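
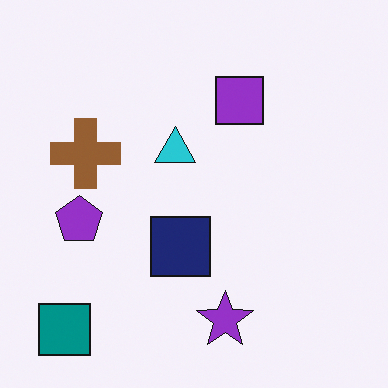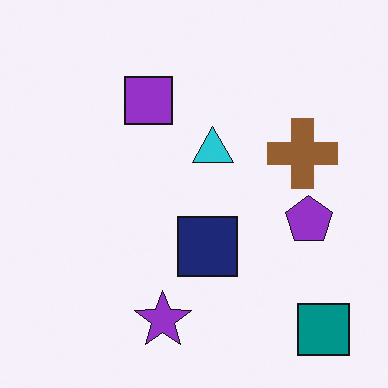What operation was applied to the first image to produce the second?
The image was flipped horizontally (left ↔ right).

The teal square is in the bottom-left of the first image and the bottom-right of the second — shapes on opposite sides of the vertical midline have swapped in a mirror flip.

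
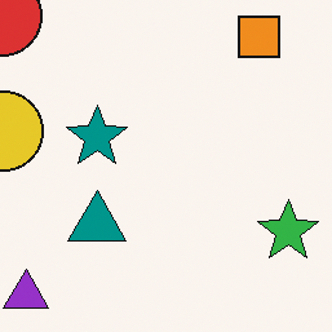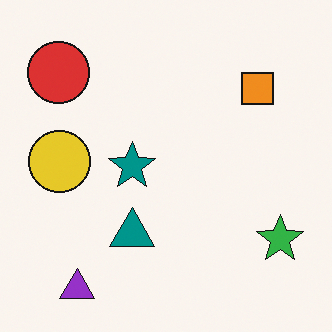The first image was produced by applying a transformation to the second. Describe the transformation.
This is the original image cropped to a modestly smaller region and rescaled.

The visible shapes are larger and the field of view is narrower; shapes near the original edges may be partly or wholly outside the frame — a crop-and-rescale.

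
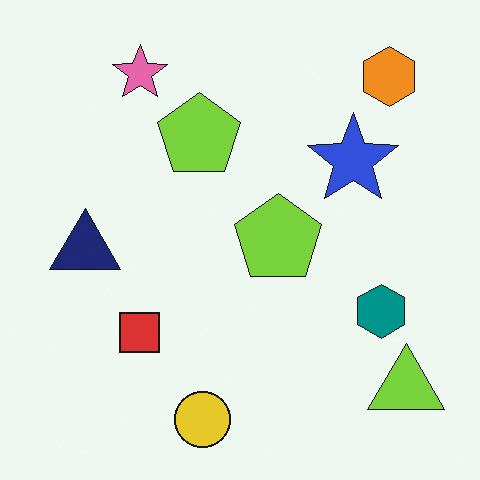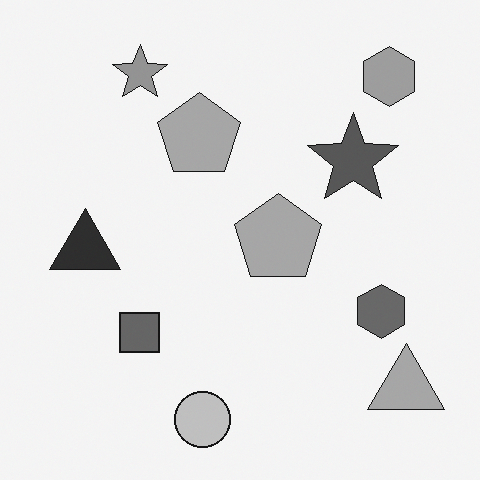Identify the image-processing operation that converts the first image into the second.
The second image is the first converted to grayscale.

All color is removed — every shape is now a shade of grey.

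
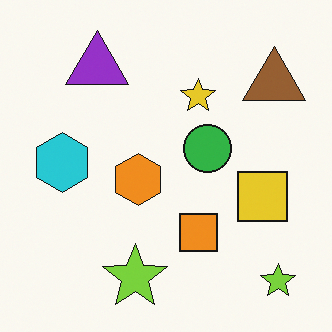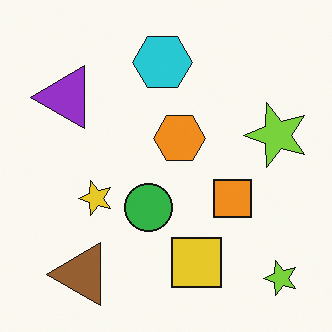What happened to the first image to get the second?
It was transposed (reflected across the top-left ↔ bottom-right diagonal).

Shapes have swapped their row and column positions — what was in the top-right is now in the bottom-left — a diagonal reflection.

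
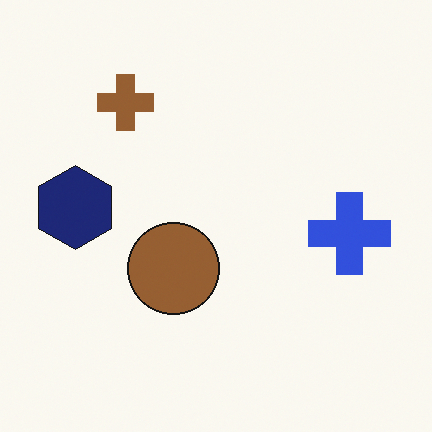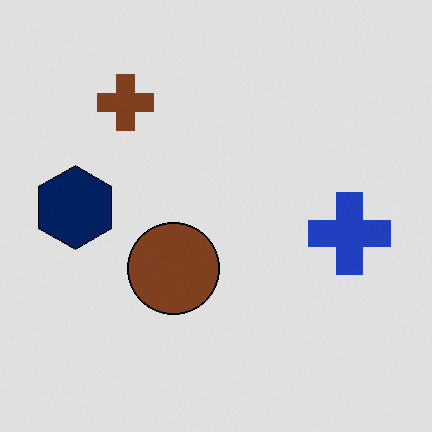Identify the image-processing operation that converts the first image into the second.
It was posterized to a reduced palette.

Each flat color has snapped to a coarser quantized level — most visibly, the near-white background has dropped to a flat grey.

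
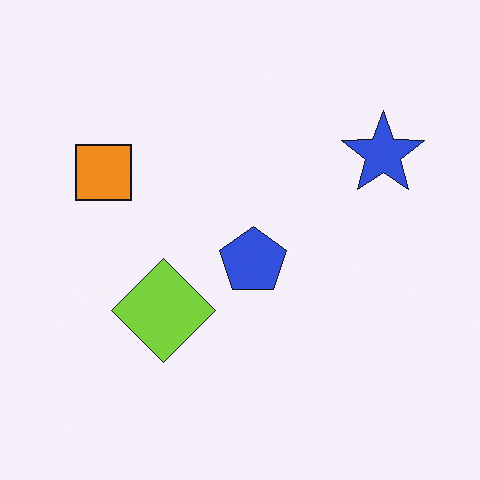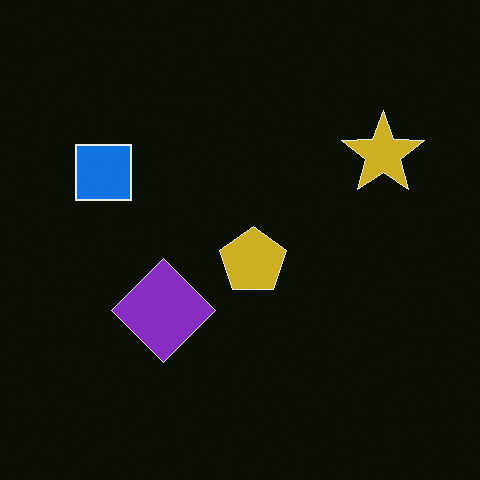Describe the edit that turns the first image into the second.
The image was color-inverted (negative).

The light background has become dark and every shape's color is its complement — a photographic negative.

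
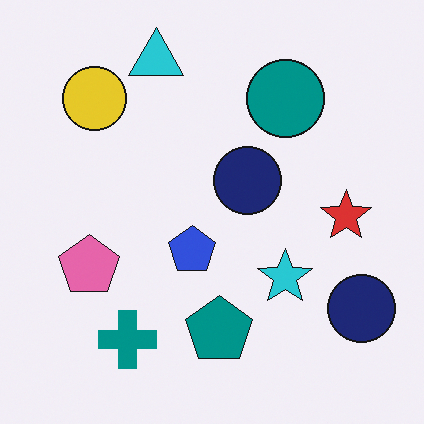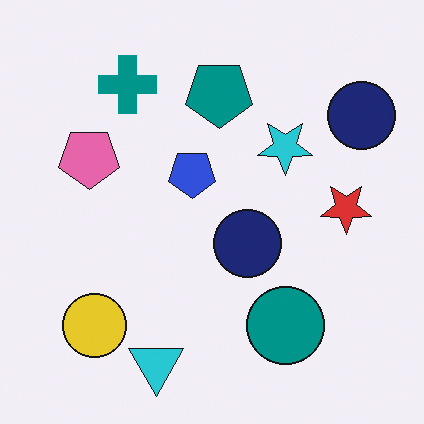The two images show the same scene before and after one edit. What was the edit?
The second image is the first flipped vertically (top ↔ bottom).

The cyan triangle is in the top of the first image and the bottom of the second — shapes on opposite sides of the horizontal midline have swapped in a mirror flip.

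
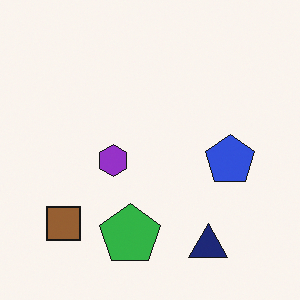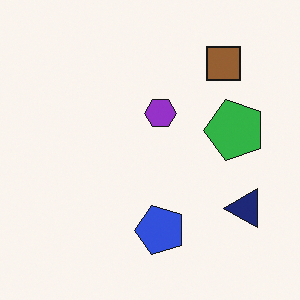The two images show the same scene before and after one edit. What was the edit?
This is the original image transposed (reflected across the top-left ↔ bottom-right diagonal).

Shapes have swapped their row and column positions — what was in the top-right is now in the bottom-left — a diagonal reflection.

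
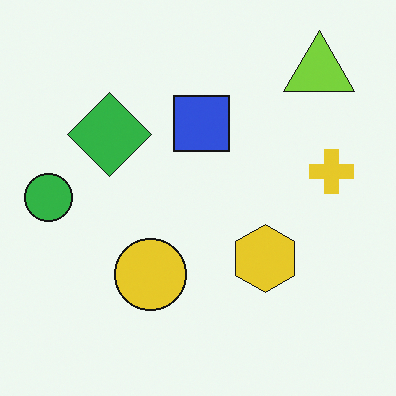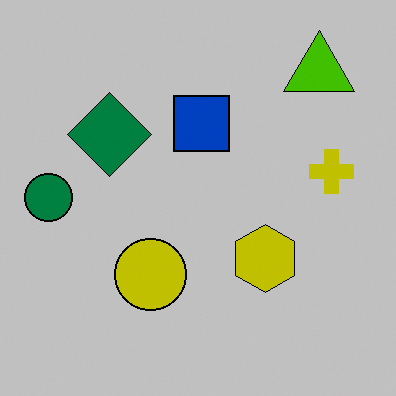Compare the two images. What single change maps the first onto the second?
The second image is the first heavily posterized to just a handful of flat colors.

Each flat color has snapped to a coarser quantized level — most visibly, the near-white background has dropped to a flat grey.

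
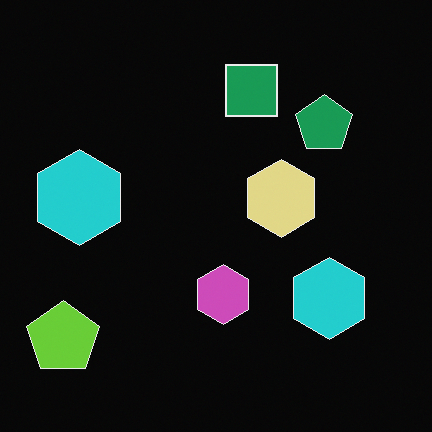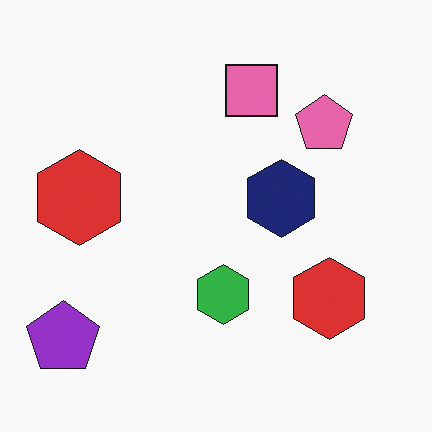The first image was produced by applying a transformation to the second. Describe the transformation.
This is the original image color-inverted (negative).

The light background has become dark and every shape's color is its complement — a photographic negative.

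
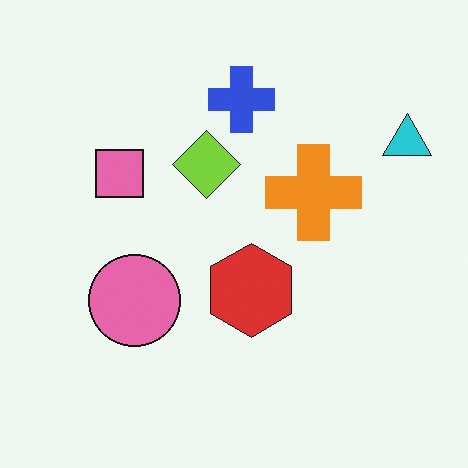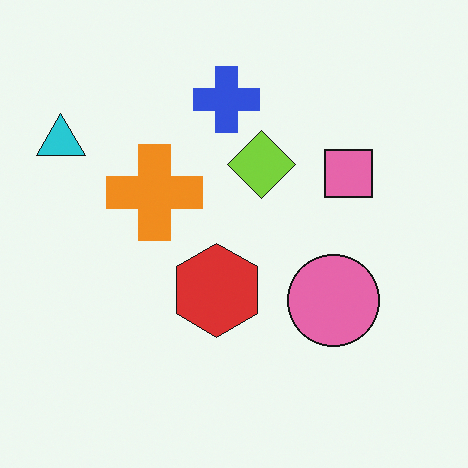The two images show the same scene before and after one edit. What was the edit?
It was flipped horizontally (left ↔ right).

The cyan triangle is in the top-right of the first image and the top-left of the second — shapes on opposite sides of the vertical midline have swapped in a mirror flip.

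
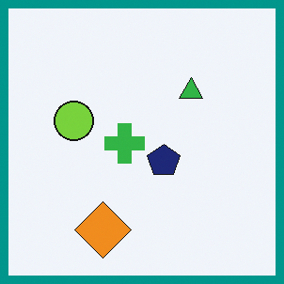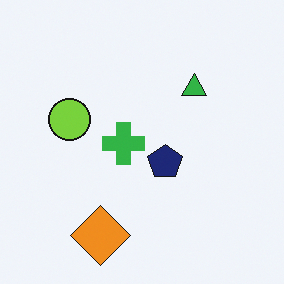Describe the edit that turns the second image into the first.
It was framed with a teal border.

A solid teal frame runs around the edge of the first image, with the content slightly shrunk inside it.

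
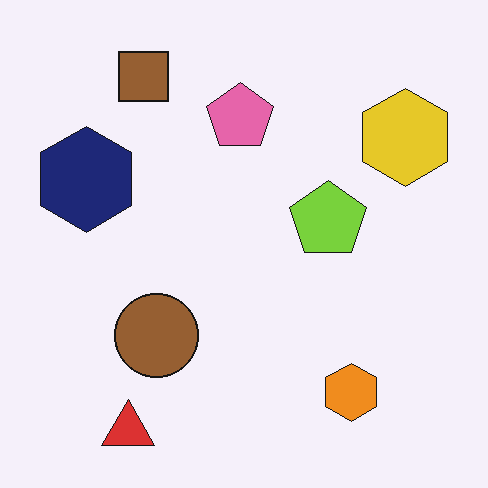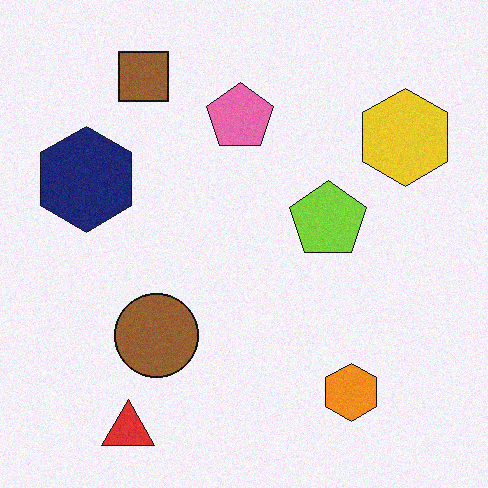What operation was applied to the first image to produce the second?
It was degraded with a light layer of grain.

Random speckle covers the whole image, including the flat background.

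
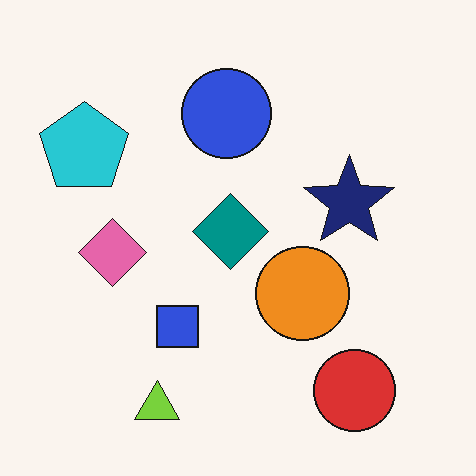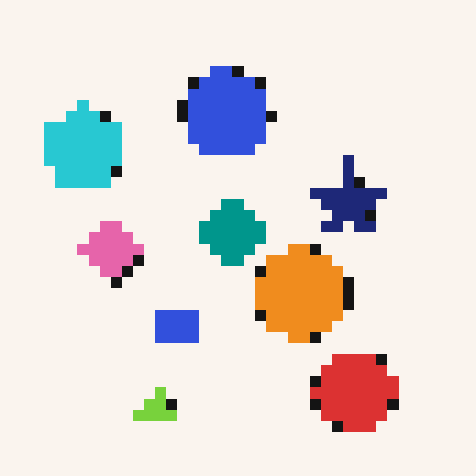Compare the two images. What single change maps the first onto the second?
The transformation is: coarsely pixelated.

Shapes are reduced to large square blocks; fine edges and outlines are lost — a downscale-then-upscale (mosaic) effect.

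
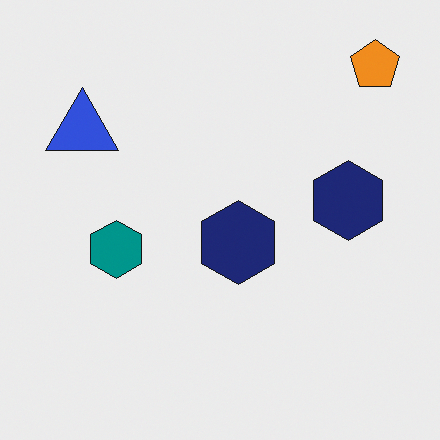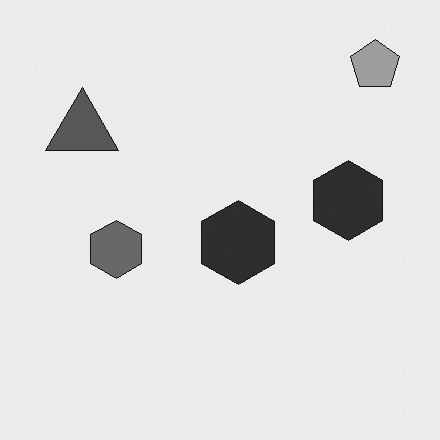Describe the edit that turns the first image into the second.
The second image is the first converted to grayscale.

All color is removed — every shape is now a shade of grey.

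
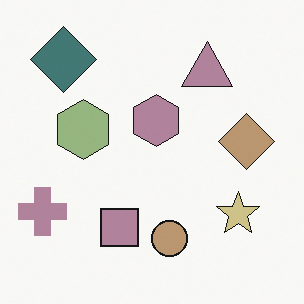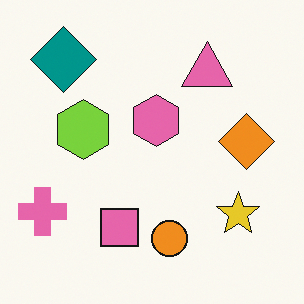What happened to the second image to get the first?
Made much more muted (saturation change).

All colors are more muted and greyish — a global saturation change.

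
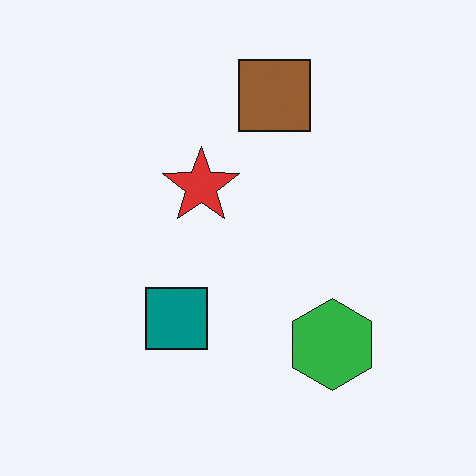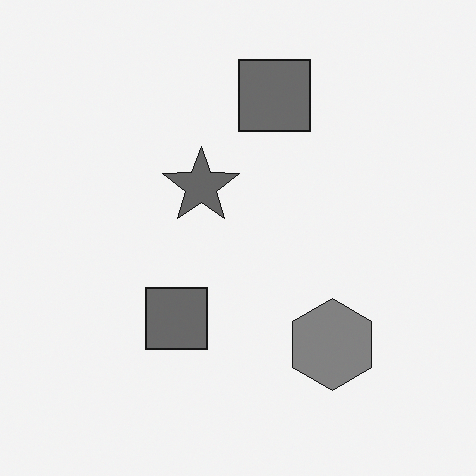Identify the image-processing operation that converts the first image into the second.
This is the original image converted to grayscale.

All color is removed — every shape is now a shade of grey.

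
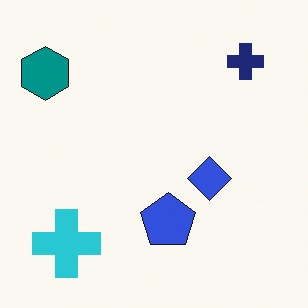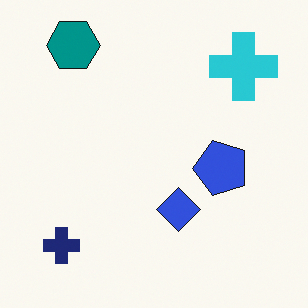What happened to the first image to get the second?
The image was transposed (reflected across the top-left ↔ bottom-right diagonal).

Shapes have swapped their row and column positions — what was in the top-right is now in the bottom-left — a diagonal reflection.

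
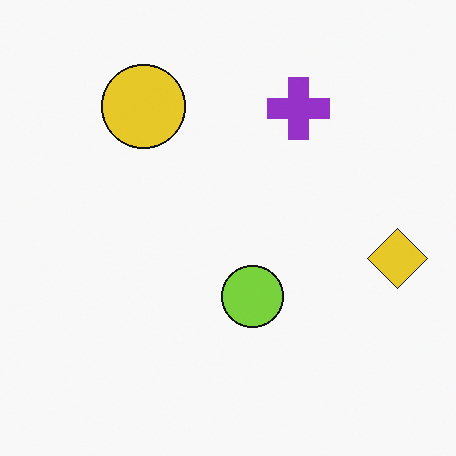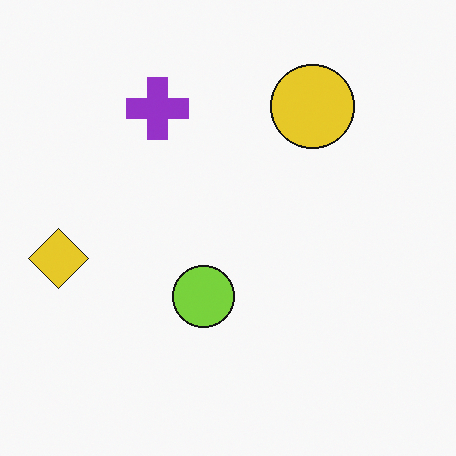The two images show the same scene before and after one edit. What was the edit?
It was flipped horizontally (left ↔ right).

The yellow diamond is in the right of the first image and the left of the second — shapes on opposite sides of the vertical midline have swapped in a mirror flip.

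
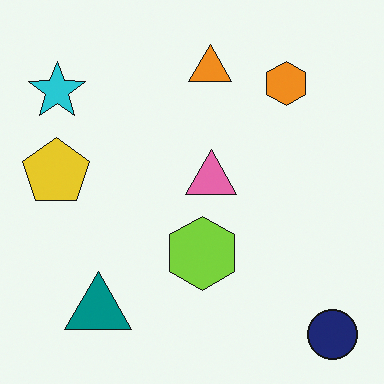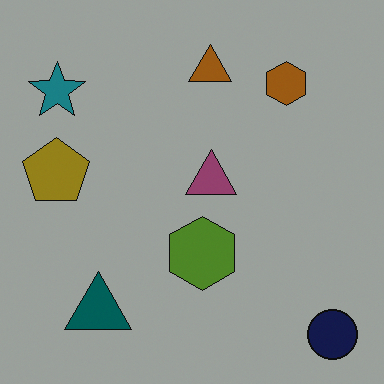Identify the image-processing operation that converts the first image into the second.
The transformation is: noticeably darkened.

Every pixel — background and shapes alike — is uniformly darkened.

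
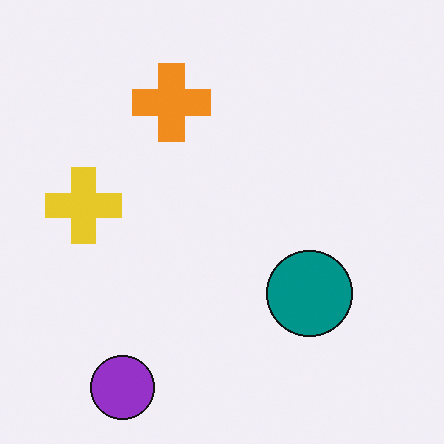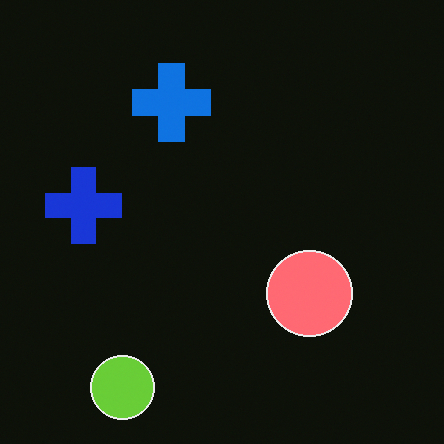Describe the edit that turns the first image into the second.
The transformation is: color-inverted (negative).

The light background has become dark and every shape's color is its complement — a photographic negative.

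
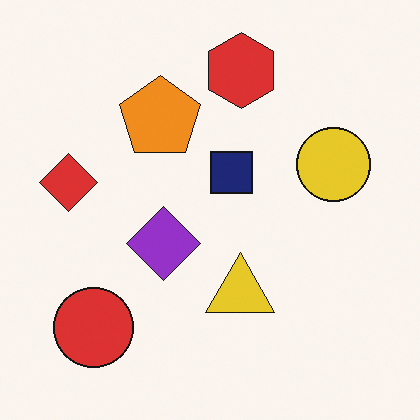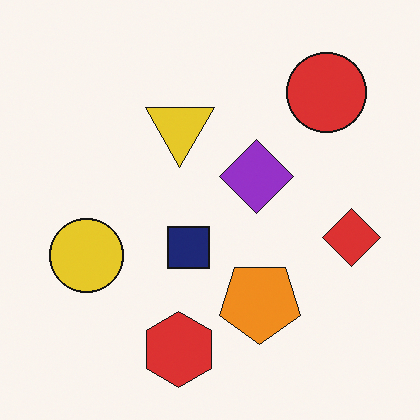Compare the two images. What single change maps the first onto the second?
The image was rotated 180°.

The red circle sits in the bottom-left of the first image and the top-right of the second — consistent with a whole-image 180° rotation.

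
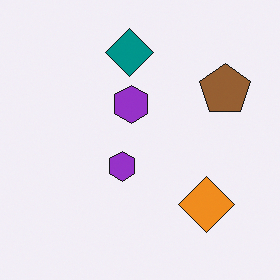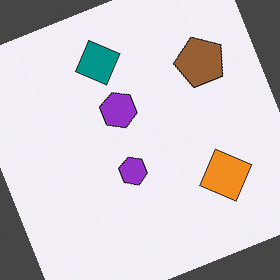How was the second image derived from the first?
Rotated counter-clockwise by a clearly visible amount.

Every shape is tilted by the same angle and the image corners show triangular fill wedges — a whole-image rotation by a non-right angle.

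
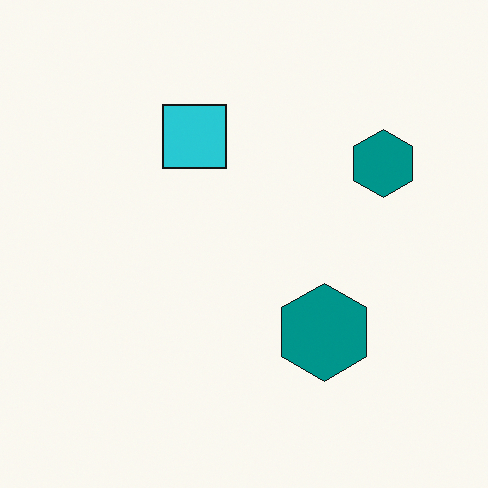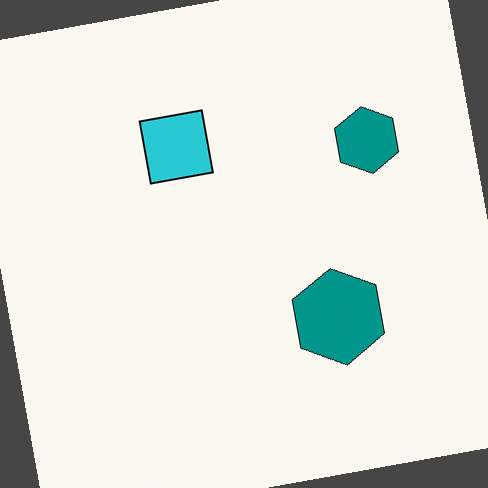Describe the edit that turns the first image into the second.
It was rotated counter-clockwise by a slight angle.

Every shape is tilted by the same angle and the image corners show triangular fill wedges — a whole-image rotation by a non-right angle.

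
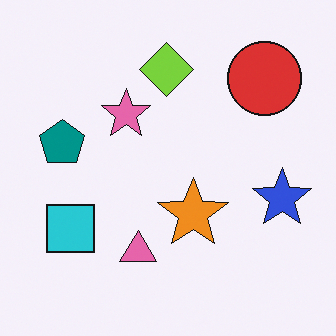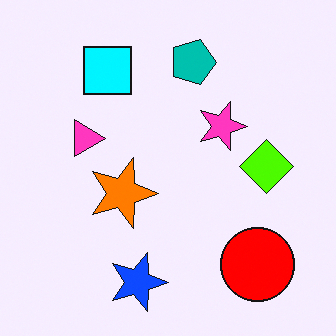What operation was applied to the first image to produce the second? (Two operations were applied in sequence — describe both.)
It was rotated 90° clockwise, then heavily oversaturated.

The red circle sits in the top-right of the first image and the bottom-right of the second — consistent with a whole-image 90° clockwise rotation. All colors are more vivid — a global saturation change.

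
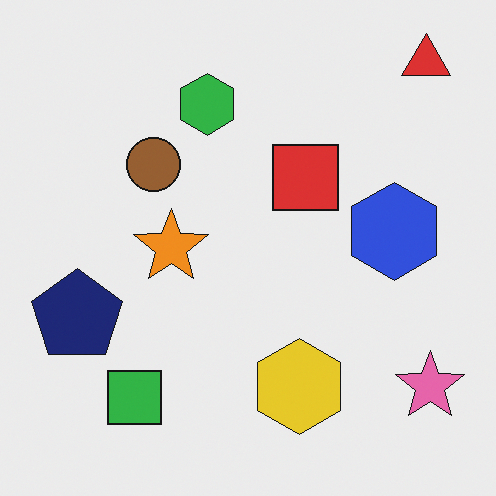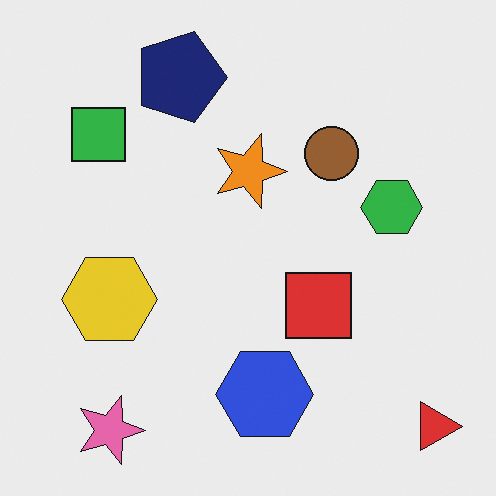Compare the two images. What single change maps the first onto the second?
This is the original image rotated 90° clockwise.

The red triangle sits in the top-right of the first image and the bottom-right of the second — consistent with a whole-image 90° clockwise rotation.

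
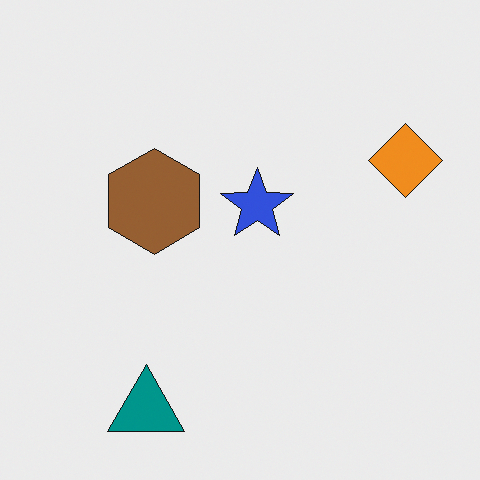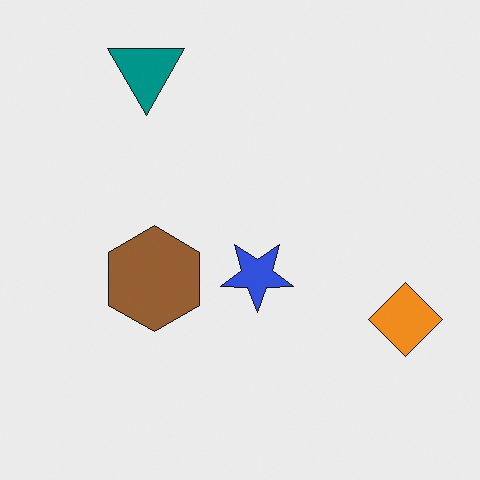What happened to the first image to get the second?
The image was flipped vertically (top ↔ bottom).

The teal triangle is in the bottom-left of the first image and the top-left of the second — shapes on opposite sides of the horizontal midline have swapped in a mirror flip.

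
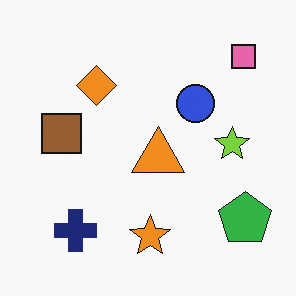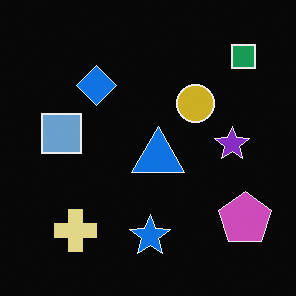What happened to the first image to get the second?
This is the original image color-inverted (negative).

The light background has become dark and every shape's color is its complement — a photographic negative.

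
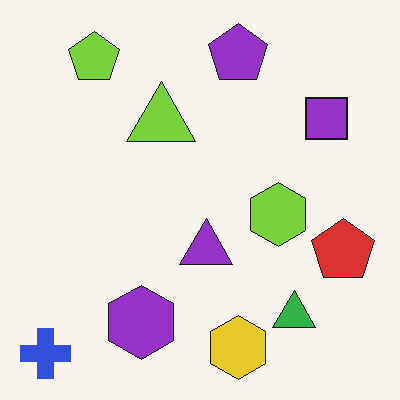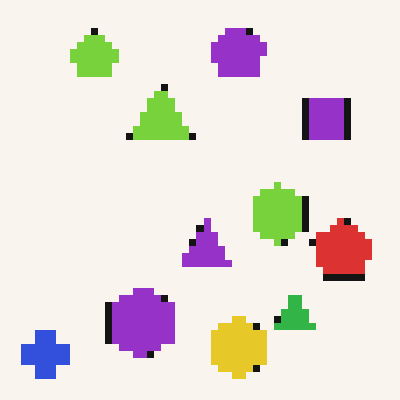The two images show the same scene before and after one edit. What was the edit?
This is the original image moderately pixelated.

Shapes are reduced to large square blocks; fine edges and outlines are lost — a downscale-then-upscale (mosaic) effect.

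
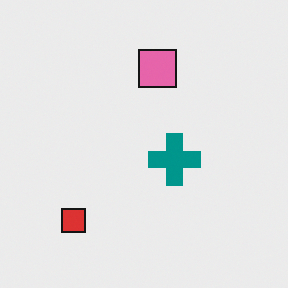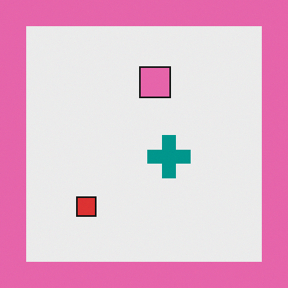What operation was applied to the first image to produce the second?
The image was framed with a pink border.

A solid pink frame runs around the edge of the second image, with the content slightly shrunk inside it.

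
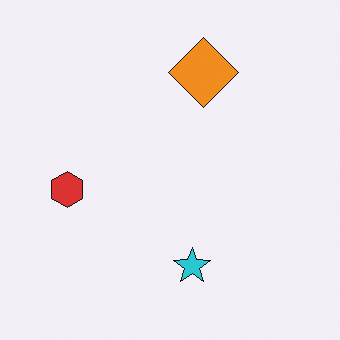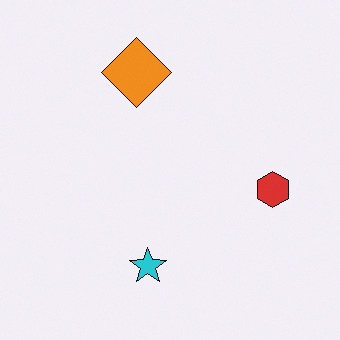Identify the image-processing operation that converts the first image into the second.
It was flipped horizontally (left ↔ right).

The red hexagon is in the left of the first image and the right of the second — shapes on opposite sides of the vertical midline have swapped in a mirror flip.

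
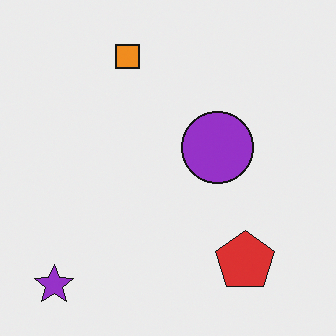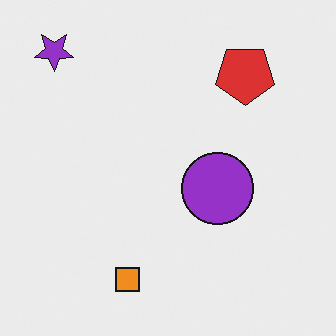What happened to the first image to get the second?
The second image is the first flipped vertically (top ↔ bottom).

The purple star is in the bottom-left of the first image and the top-left of the second — shapes on opposite sides of the horizontal midline have swapped in a mirror flip.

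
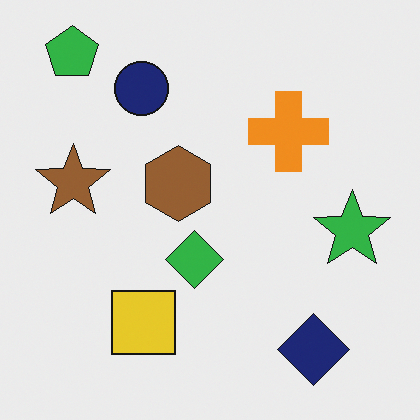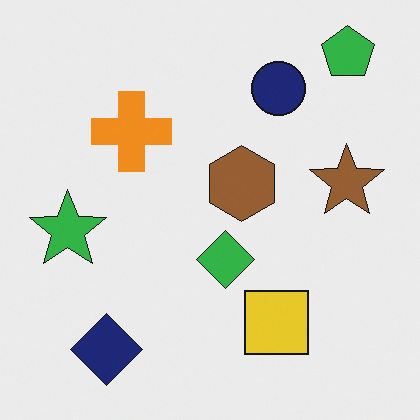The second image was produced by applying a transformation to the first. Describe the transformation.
The second image is the first flipped horizontally (left ↔ right).

The green star is in the right of the first image and the left of the second — shapes on opposite sides of the vertical midline have swapped in a mirror flip.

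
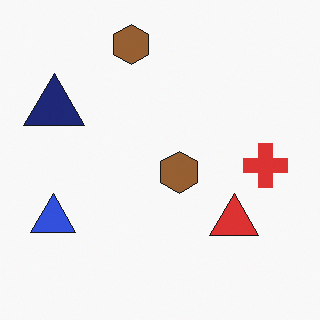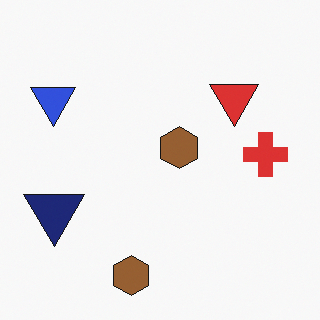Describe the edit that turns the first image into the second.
The image was flipped vertically (top ↔ bottom).

The red triangle is in the bottom-right of the first image and the top-right of the second — shapes on opposite sides of the horizontal midline have swapped in a mirror flip.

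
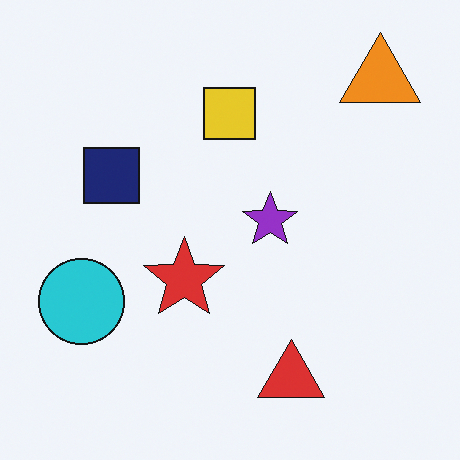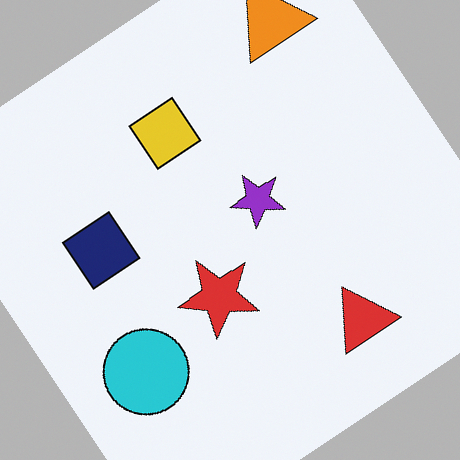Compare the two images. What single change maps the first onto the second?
The second image is the first rotated counter-clockwise by a large amount — several tens of degrees.

Every shape is tilted by the same angle and the image corners show triangular fill wedges — a whole-image rotation by a non-right angle.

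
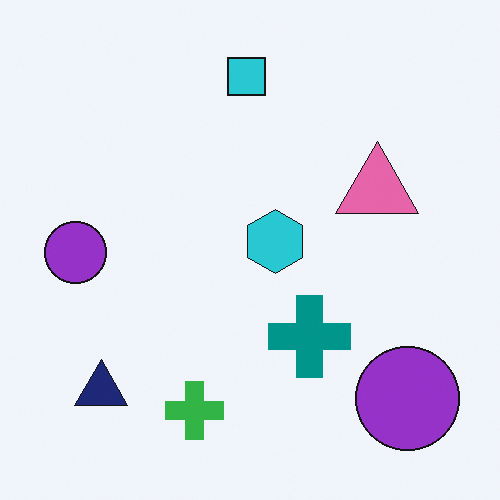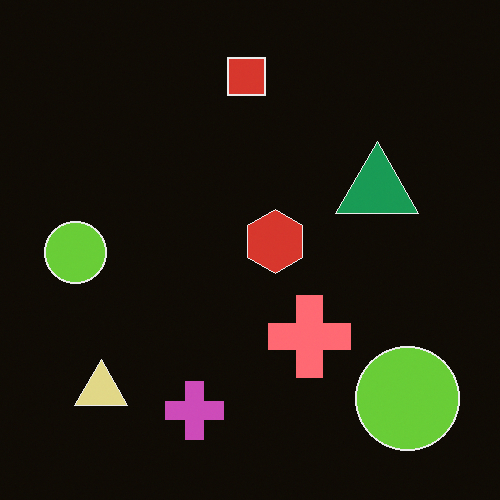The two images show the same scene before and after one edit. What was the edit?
The second image is the first color-inverted (negative).

The light background has become dark and every shape's color is its complement — a photographic negative.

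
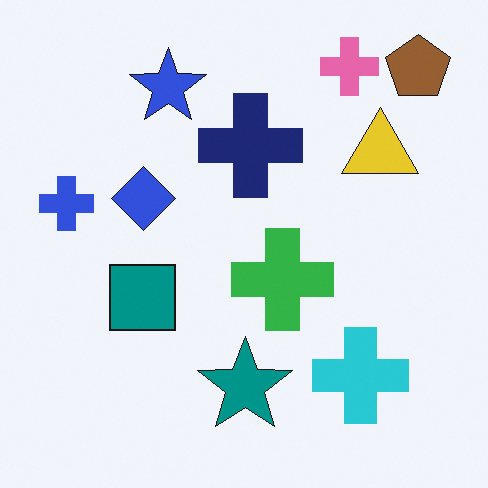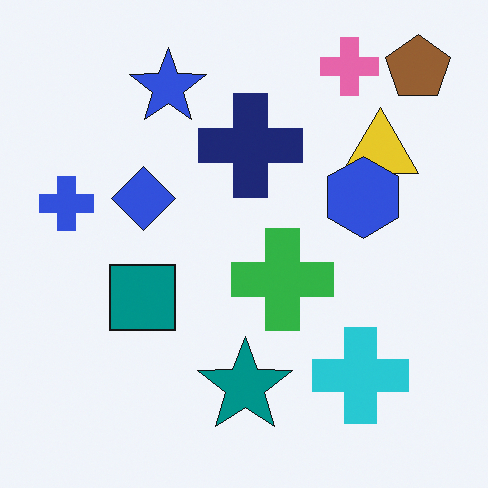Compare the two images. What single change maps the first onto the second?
It was overlaid with an additional blue hexagon.

A blue hexagon appears in the second image that is absent from the first.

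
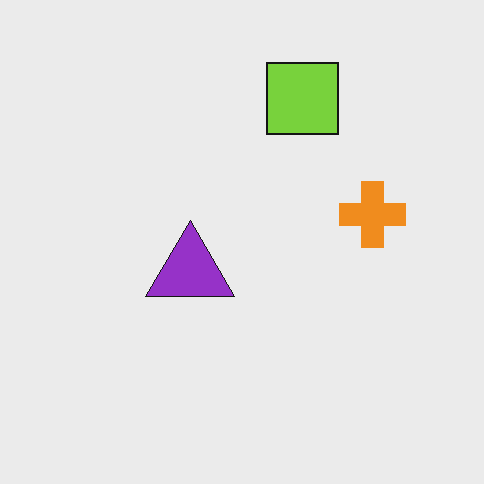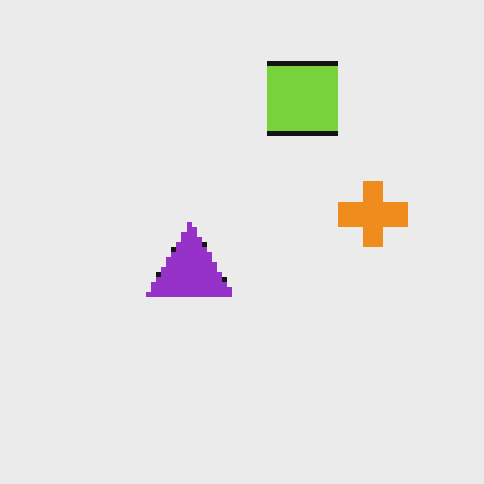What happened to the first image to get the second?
This is the original image mildly pixelated.

Shapes are reduced to large square blocks; fine edges and outlines are lost — a downscale-then-upscale (mosaic) effect.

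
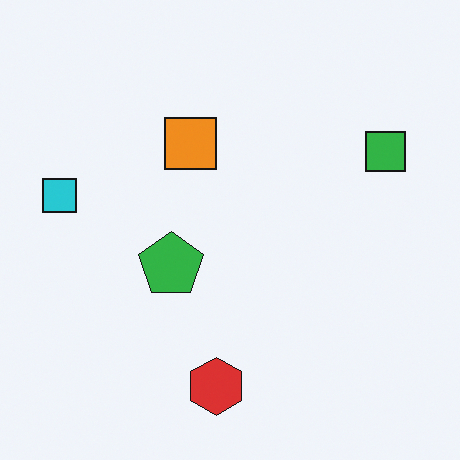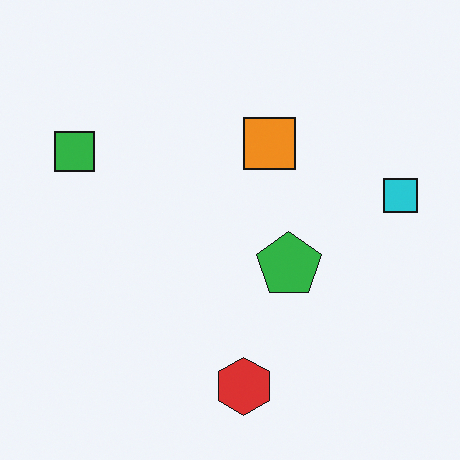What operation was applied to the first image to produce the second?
The second image is the first flipped horizontally (left ↔ right).

The cyan square is in the left of the first image and the right of the second — shapes on opposite sides of the vertical midline have swapped in a mirror flip.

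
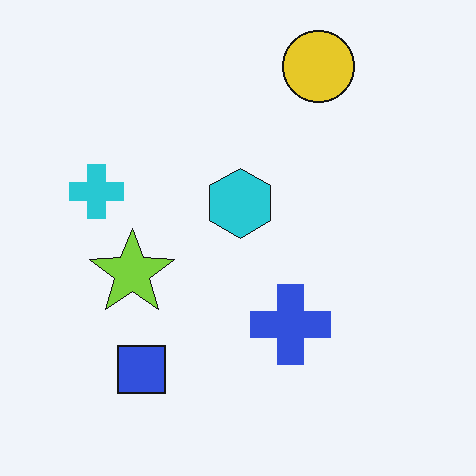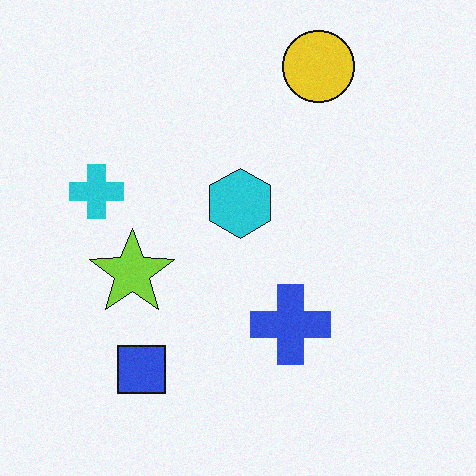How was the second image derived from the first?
The image was degraded with a light layer of grain.

Random speckle covers the whole image, including the flat background.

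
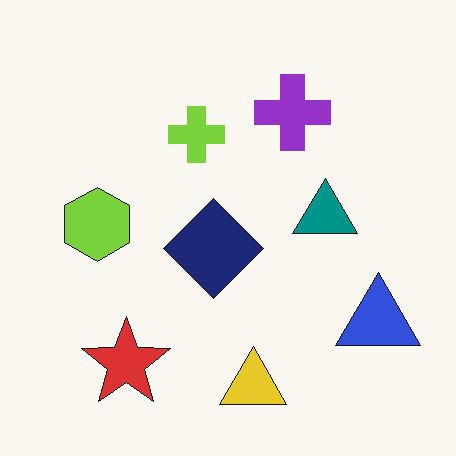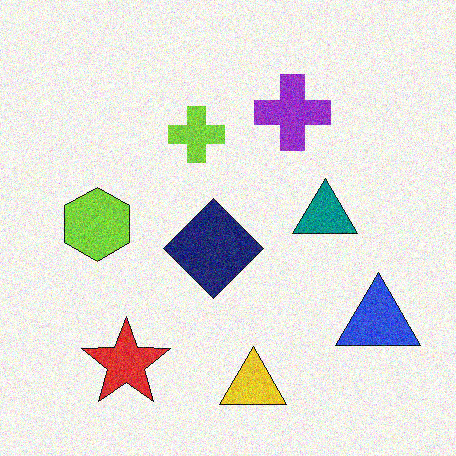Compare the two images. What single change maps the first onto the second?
This is the original image degraded with moderate additive noise.

Random speckle covers the whole image, including the flat background.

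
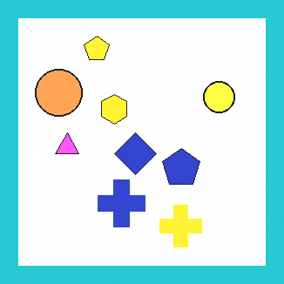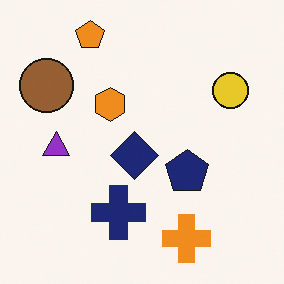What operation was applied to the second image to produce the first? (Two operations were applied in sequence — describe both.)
It was noticeably brightened, then framed with a cyan border.

Every pixel — background and shapes alike — is uniformly brightened. A solid cyan frame runs around the edge of the first image, with the content slightly shrunk inside it.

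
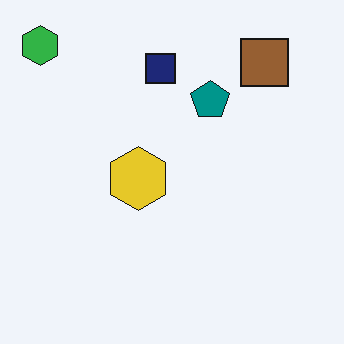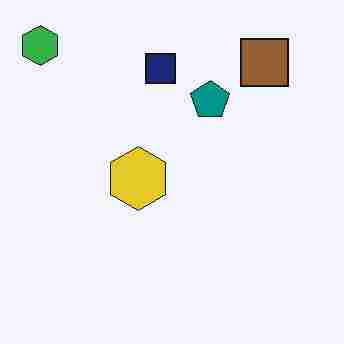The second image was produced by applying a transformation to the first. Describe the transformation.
This is the original image heavily JPEG-compressed with obvious blocking artifacts.

Blocky 8×8 compression artifacts appear around shape edges and the flat background shows ringing — characteristic JPEG degradation.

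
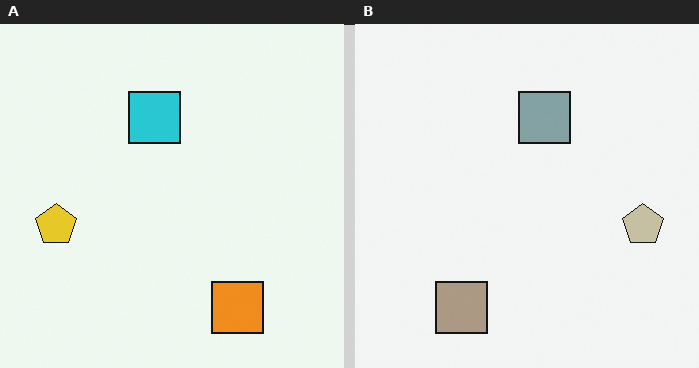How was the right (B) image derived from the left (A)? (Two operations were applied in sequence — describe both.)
Flipped horizontally (left ↔ right), then heavily desaturated.

The yellow pentagon is in the left of the left (A) image and the right of the right (B) — shapes on opposite sides of the vertical midline have swapped in a mirror flip. All colors are more muted and greyish — a global saturation change.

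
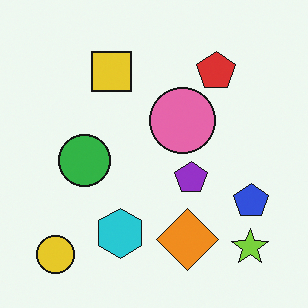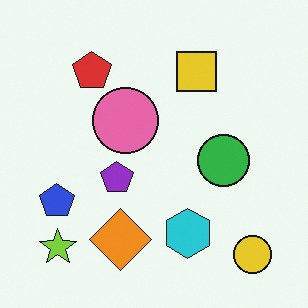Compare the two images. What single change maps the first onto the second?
The image was flipped horizontally (left ↔ right).

The yellow circle is in the bottom-left of the first image and the bottom-right of the second — shapes on opposite sides of the vertical midline have swapped in a mirror flip.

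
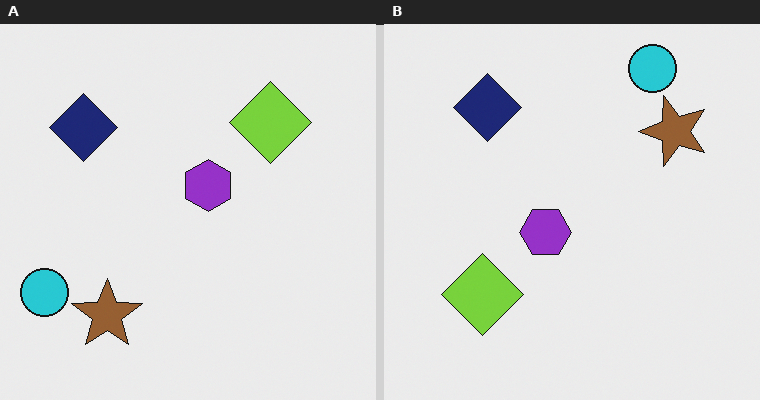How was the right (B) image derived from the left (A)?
Transposed (reflected across the top-left ↔ bottom-right diagonal).

Shapes have swapped their row and column positions — what was in the top-right is now in the bottom-left — a diagonal reflection.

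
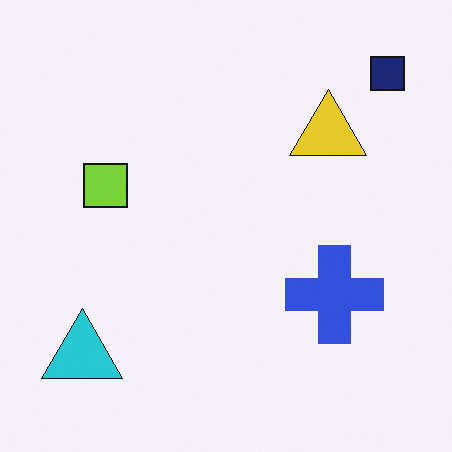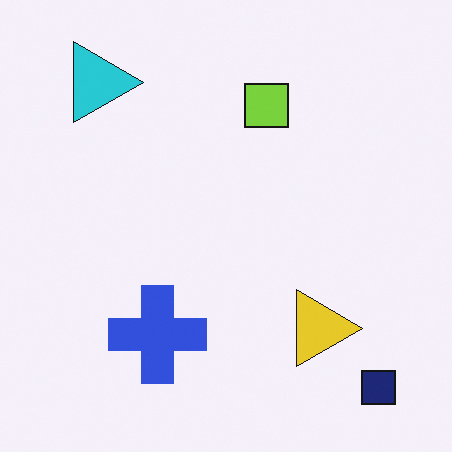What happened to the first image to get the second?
It was rotated 90° clockwise.

The navy square sits in the top-right of the first image and the bottom-right of the second — consistent with a whole-image 90° clockwise rotation.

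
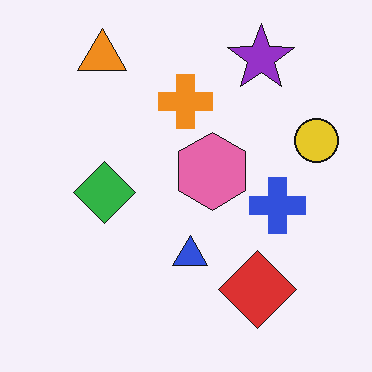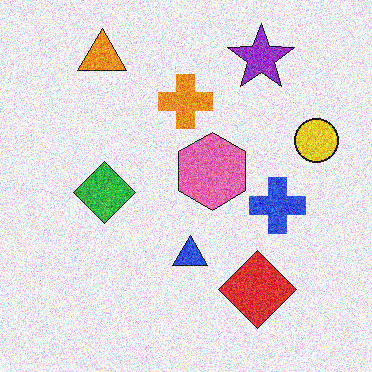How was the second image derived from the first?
The transformation is: degraded with a thick layer of grain.

Random speckle covers the whole image, including the flat background.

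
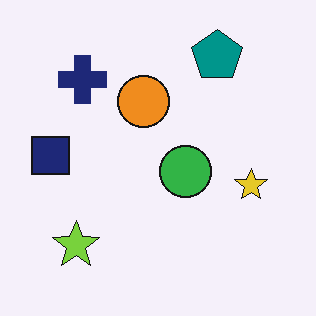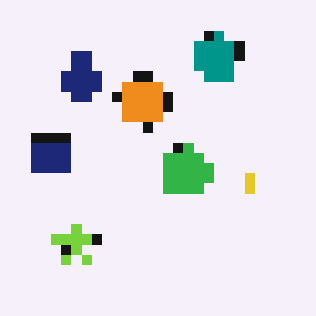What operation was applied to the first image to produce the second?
The second image is the first coarsely pixelated.

Shapes are reduced to large square blocks; fine edges and outlines are lost — a downscale-then-upscale (mosaic) effect.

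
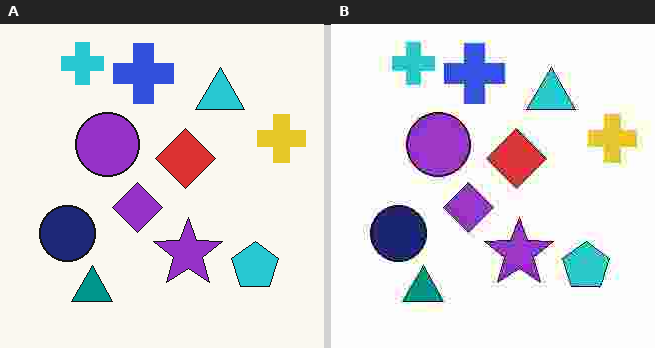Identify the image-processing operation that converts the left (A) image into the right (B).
The transformation is: degraded with heavy JPEG compression.

Blocky 8×8 compression artifacts appear around shape edges and the flat background shows ringing — characteristic JPEG degradation.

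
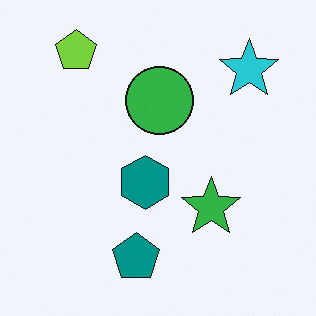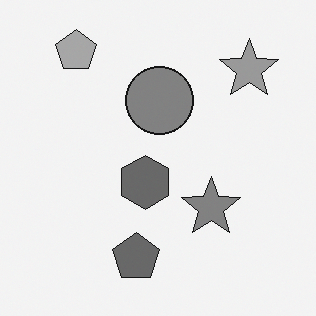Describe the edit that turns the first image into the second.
The second image is the first converted to grayscale.

All color is removed — every shape is now a shade of grey.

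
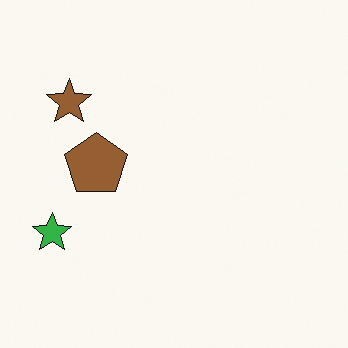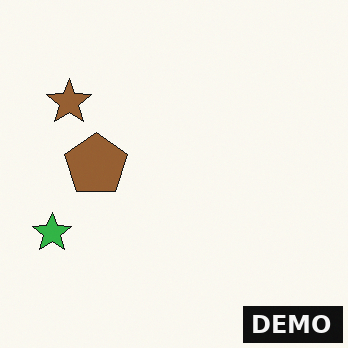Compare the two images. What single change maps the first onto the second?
The image was watermarked with the text "DEMO" in the lower-right corner.

A dark label reading "DEMO" appears in the lower-right corner.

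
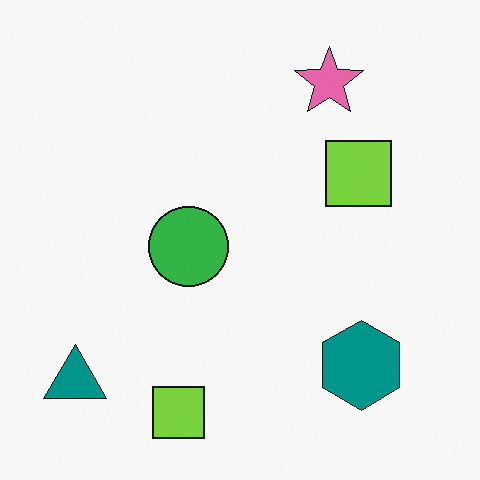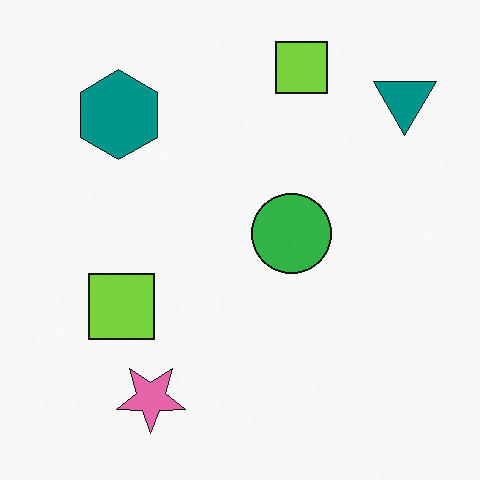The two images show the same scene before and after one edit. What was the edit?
This is the original image rotated 180°.

The teal triangle sits in the bottom-left of the first image and the top-right of the second — consistent with a whole-image 180° rotation.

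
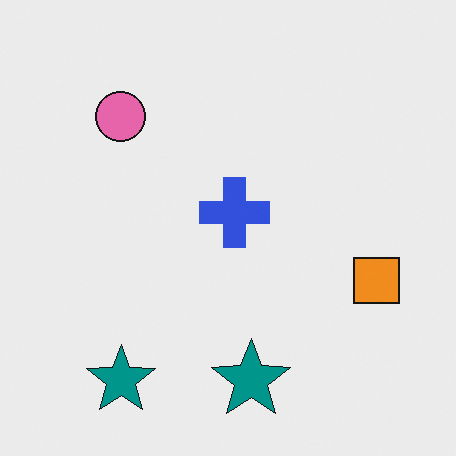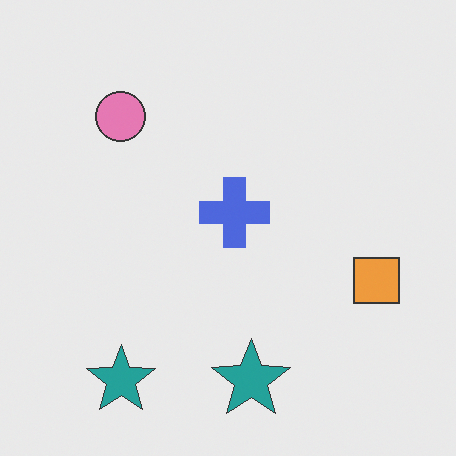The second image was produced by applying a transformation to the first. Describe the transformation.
The second image is the first given slightly reduced contrast.

Tones are pushed toward mid-grey across the whole image — a global contrast change.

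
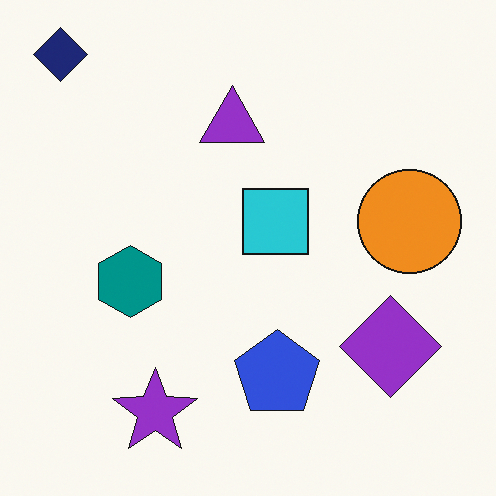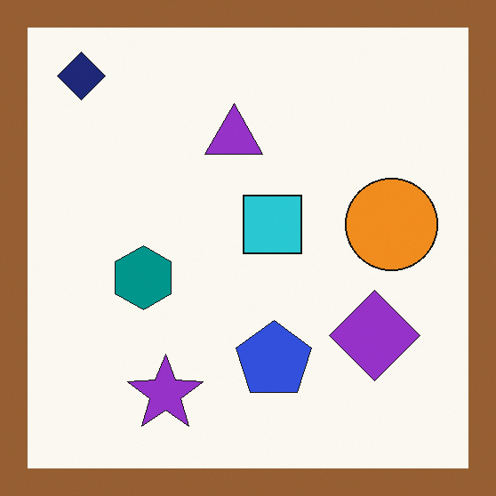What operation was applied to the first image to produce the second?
The second image is the first framed with a brown border.

A solid brown frame runs around the edge of the second image, with the content slightly shrunk inside it.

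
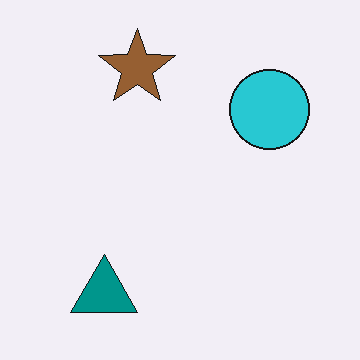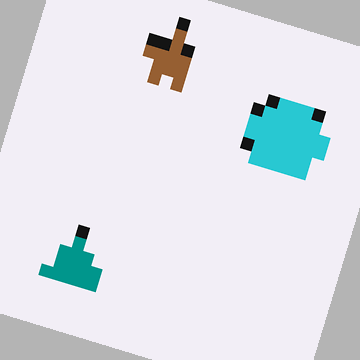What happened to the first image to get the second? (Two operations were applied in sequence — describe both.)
This is the original image heavily pixelated into large blocks, then rotated clockwise by a moderate amount.

Shapes are reduced to large square blocks; fine edges and outlines are lost — a downscale-then-upscale (mosaic) effect. Every shape is tilted by the same angle and the image corners show triangular fill wedges — a whole-image rotation by a non-right angle.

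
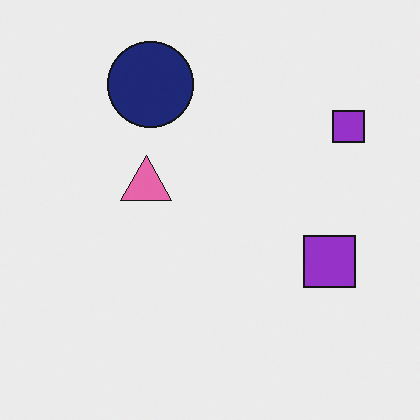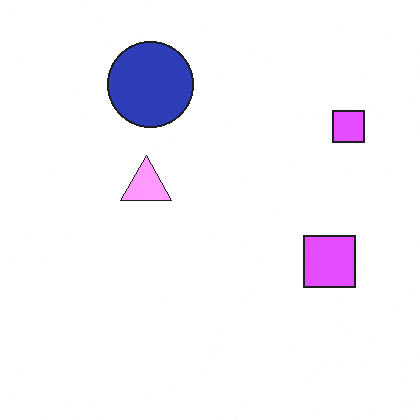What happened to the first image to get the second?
The second image is the first brightened a lot.

Every pixel — background and shapes alike — is uniformly brightened.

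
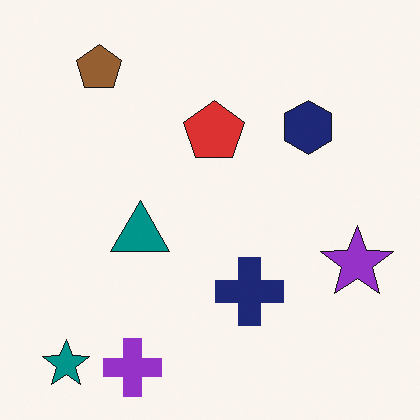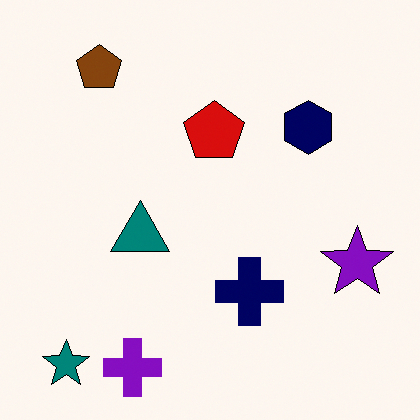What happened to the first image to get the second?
The image was given slightly increased contrast.

Tones are pushed away from mid-grey across the whole image — a global contrast change.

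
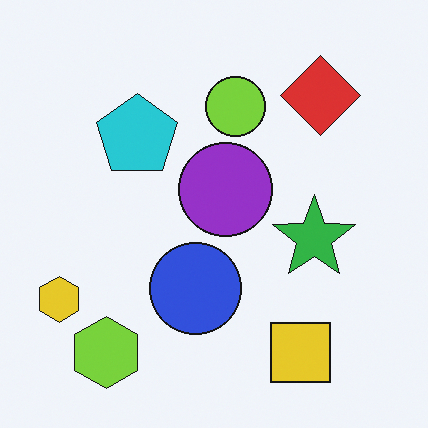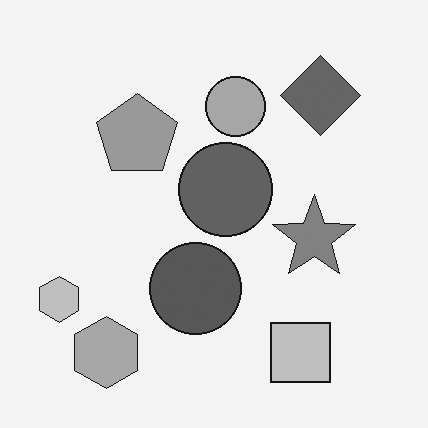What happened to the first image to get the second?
It was converted to grayscale.

All color is removed — every shape is now a shade of grey.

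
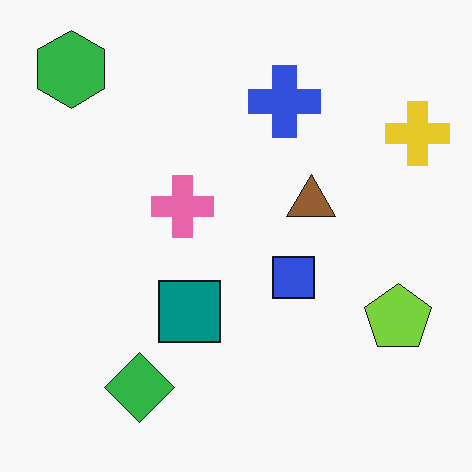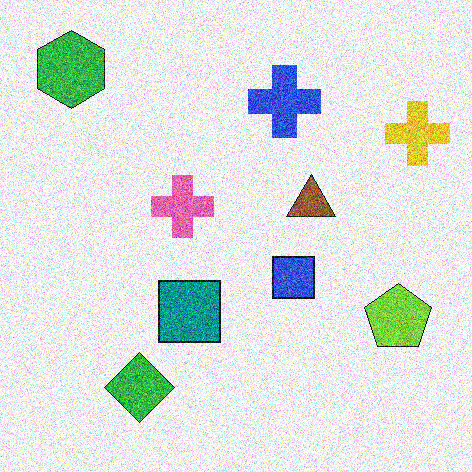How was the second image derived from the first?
The transformation is: degraded with a thick layer of grain.

Random speckle covers the whole image, including the flat background.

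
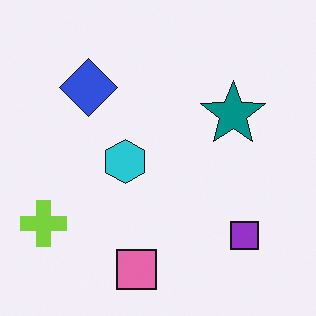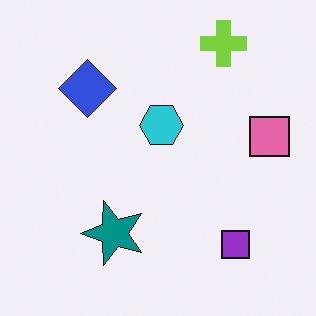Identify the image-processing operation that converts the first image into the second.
Transposed (reflected across the top-left ↔ bottom-right diagonal).

Shapes have swapped their row and column positions — what was in the top-right is now in the bottom-left — a diagonal reflection.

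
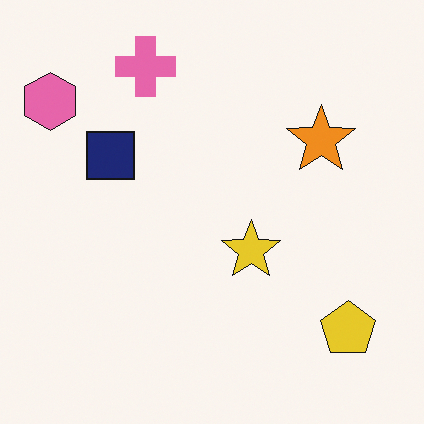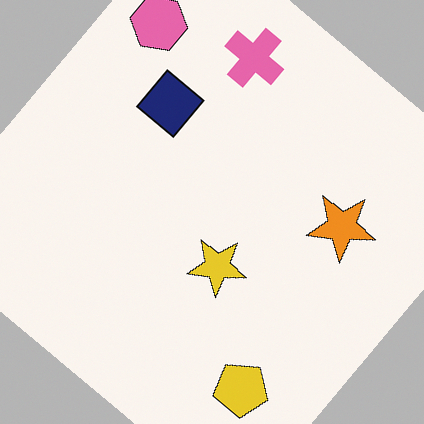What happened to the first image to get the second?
This is the original image rotated clockwise by a large amount — several tens of degrees.

Every shape is tilted by the same angle and the image corners show triangular fill wedges — a whole-image rotation by a non-right angle.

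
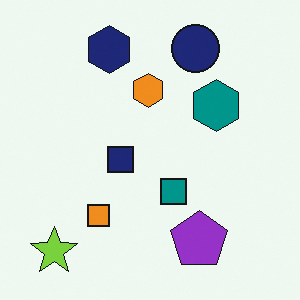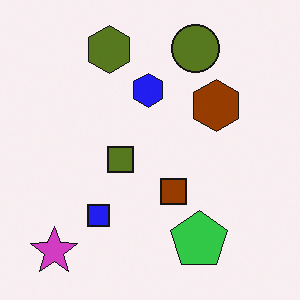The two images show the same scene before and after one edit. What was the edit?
It was hue-shifted by a large amount.

Every shape's color has rotated by the same amount around the hue wheel — a uniform hue shift.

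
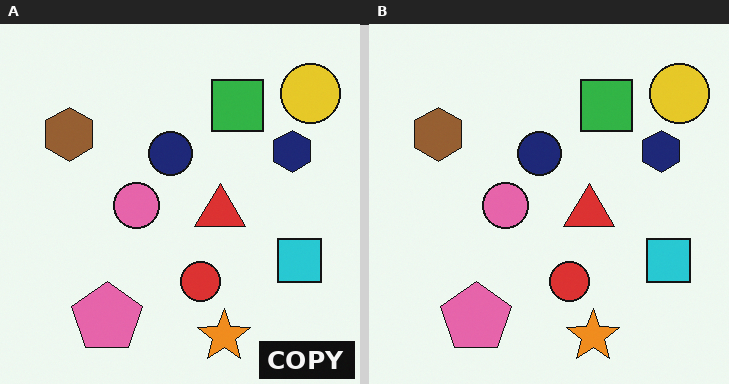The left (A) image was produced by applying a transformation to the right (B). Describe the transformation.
This is the original image watermarked with the text "COPY" in the lower-right corner.

A dark label reading "COPY" appears in the lower-right corner.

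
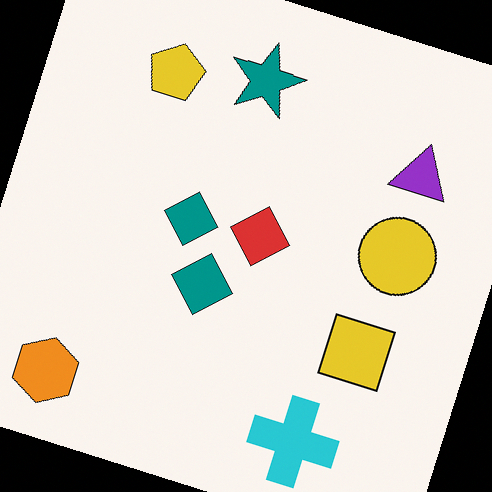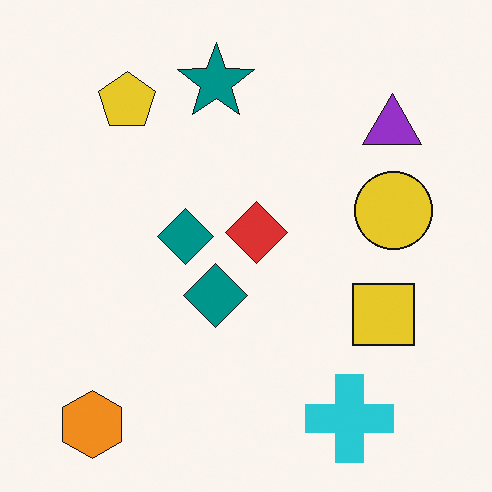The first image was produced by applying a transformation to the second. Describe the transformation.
It was rotated clockwise by a moderate amount.

Every shape is tilted by the same angle and the image corners show triangular fill wedges — a whole-image rotation by a non-right angle.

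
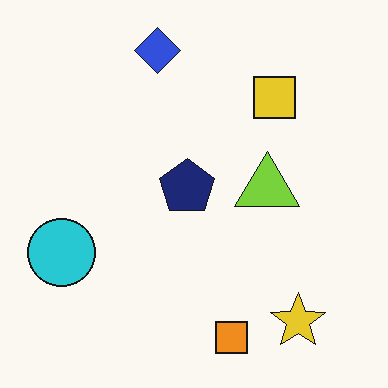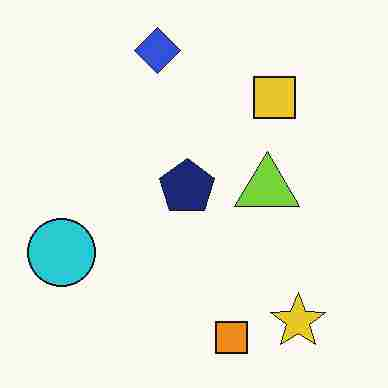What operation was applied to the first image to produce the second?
The image was heavily JPEG-compressed with obvious blocking artifacts.

Blocky 8×8 compression artifacts appear around shape edges and the flat background shows ringing — characteristic JPEG degradation.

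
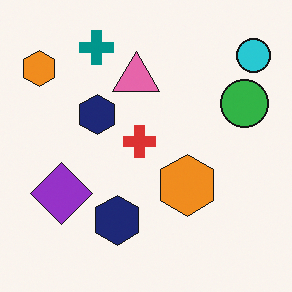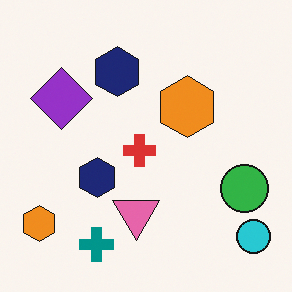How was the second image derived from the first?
This is the original image flipped vertically (top ↔ bottom).

The teal cross is in the top-left of the first image and the bottom-left of the second — shapes on opposite sides of the horizontal midline have swapped in a mirror flip.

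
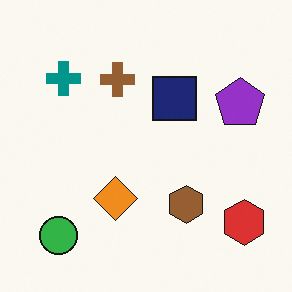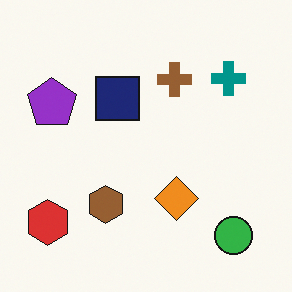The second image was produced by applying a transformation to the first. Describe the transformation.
This is the original image flipped horizontally (left ↔ right).

The red hexagon is in the bottom-right of the first image and the bottom-left of the second — shapes on opposite sides of the vertical midline have swapped in a mirror flip.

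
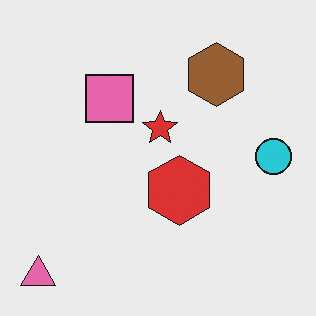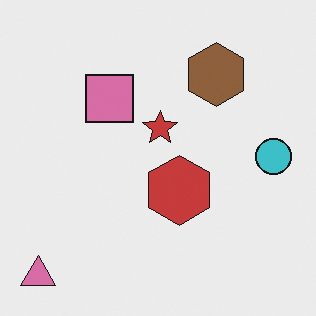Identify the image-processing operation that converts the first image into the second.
The second image is the first slightly desaturated.

All colors are more muted and greyish — a global saturation change.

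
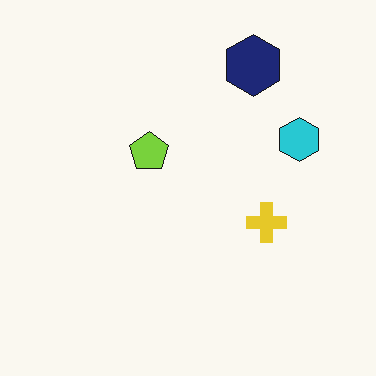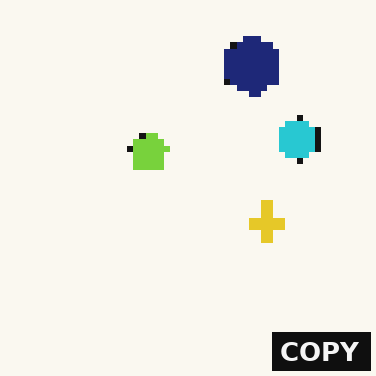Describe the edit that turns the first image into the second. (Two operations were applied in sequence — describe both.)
The second image is the first pixelated into visible square blocks, then watermarked with the text "COPY" in the lower-right corner.

Shapes are reduced to large square blocks; fine edges and outlines are lost — a downscale-then-upscale (mosaic) effect. A dark label reading "COPY" appears in the lower-right corner.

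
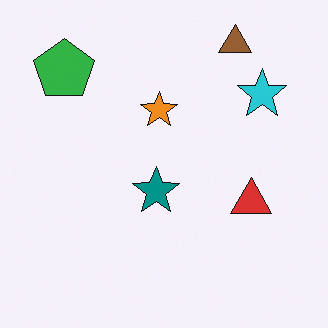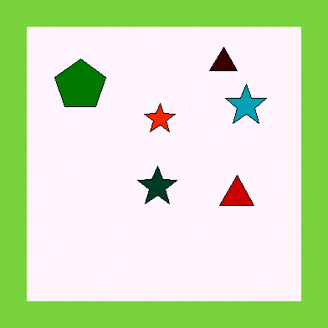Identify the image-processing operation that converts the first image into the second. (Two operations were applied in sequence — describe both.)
The second image is the first given much higher contrast, then framed with a lime border.

Tones are pushed away from mid-grey across the whole image — a global contrast change. A solid lime frame runs around the edge of the second image, with the content slightly shrunk inside it.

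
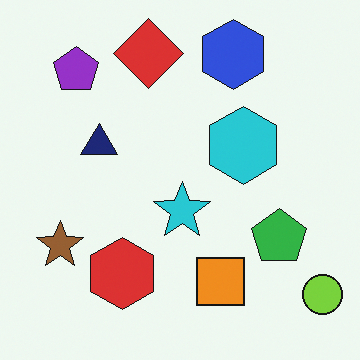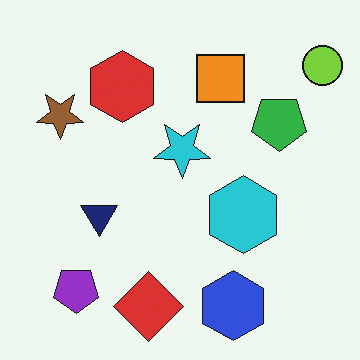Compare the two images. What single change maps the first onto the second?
The image was flipped vertically (top ↔ bottom).

The red diamond is in the top of the first image and the bottom of the second — shapes on opposite sides of the horizontal midline have swapped in a mirror flip.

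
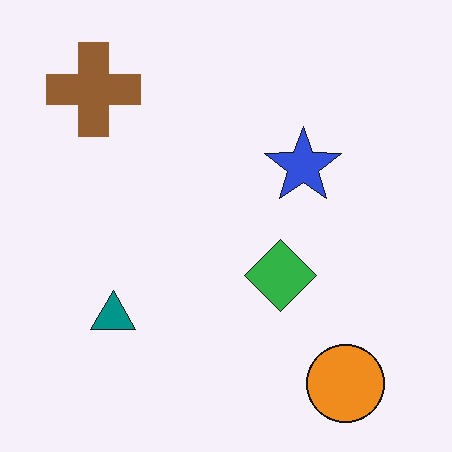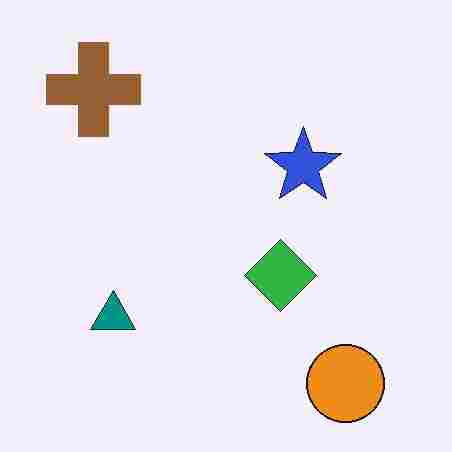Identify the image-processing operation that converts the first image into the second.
The transformation is: heavily JPEG-compressed with obvious blocking artifacts.

Blocky 8×8 compression artifacts appear around shape edges and the flat background shows ringing — characteristic JPEG degradation.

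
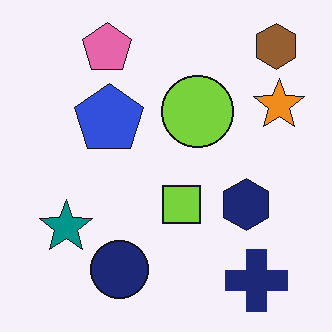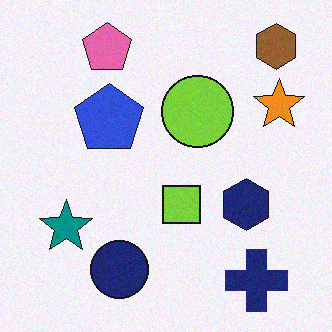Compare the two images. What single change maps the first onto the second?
The image was degraded with a light layer of grain.

Random speckle covers the whole image, including the flat background.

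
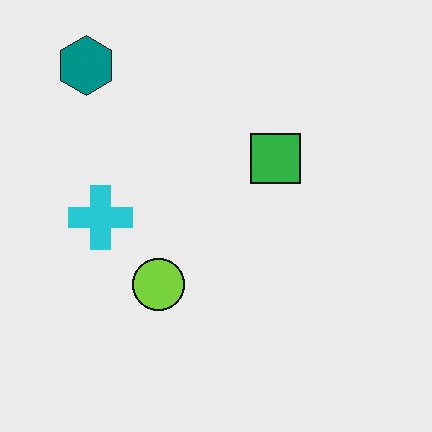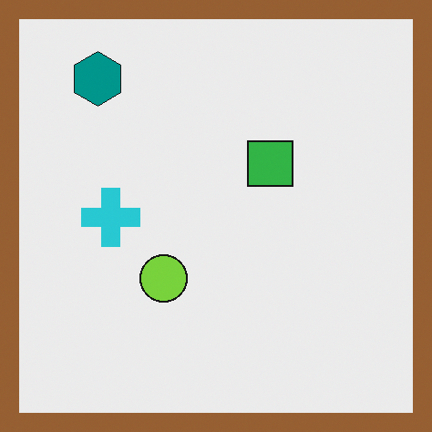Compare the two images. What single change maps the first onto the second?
This is the original image framed with a brown border.

A solid brown frame runs around the edge of the second image, with the content slightly shrunk inside it.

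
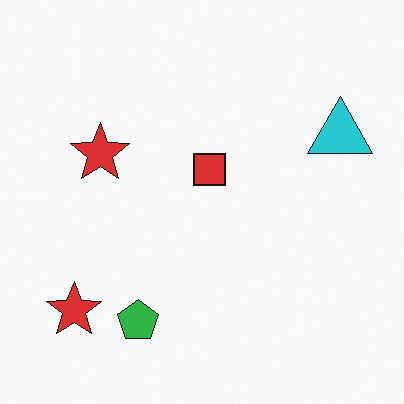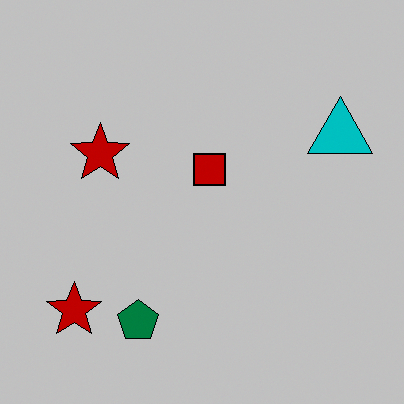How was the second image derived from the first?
This is the original image aggressively posterized.

Each flat color has snapped to a coarser quantized level — most visibly, the near-white background has dropped to a flat grey.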